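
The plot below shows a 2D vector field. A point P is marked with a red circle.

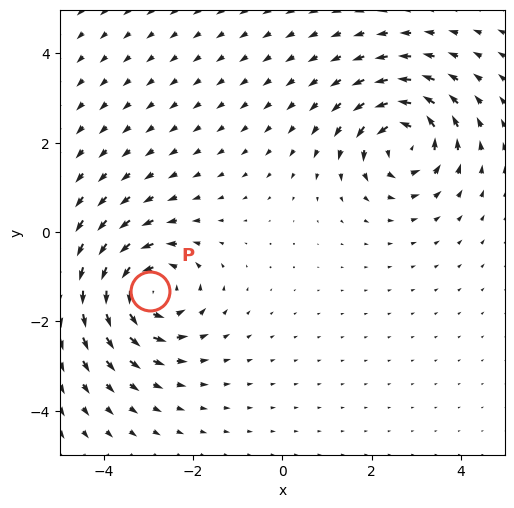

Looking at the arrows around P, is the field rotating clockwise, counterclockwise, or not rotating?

counterclockwise

Near P at (-3.0, -1.3) the arrows circulate counterclockwise. The curl (z-component) there is about +5; positive curl means counterclockwise rotation.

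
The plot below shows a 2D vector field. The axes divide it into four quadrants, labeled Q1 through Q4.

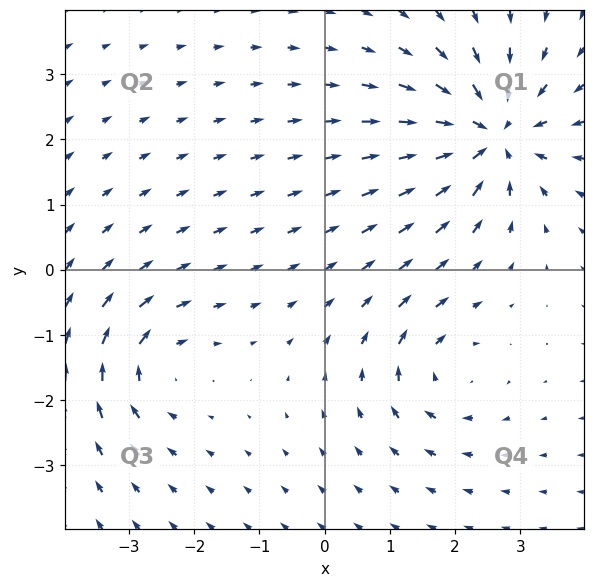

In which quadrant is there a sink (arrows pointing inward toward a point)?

The sink sits at approximately (2.6, 2.1), which lies in quadrant Q1. The divergence there is about -6, negative as expected for a sink.

Q1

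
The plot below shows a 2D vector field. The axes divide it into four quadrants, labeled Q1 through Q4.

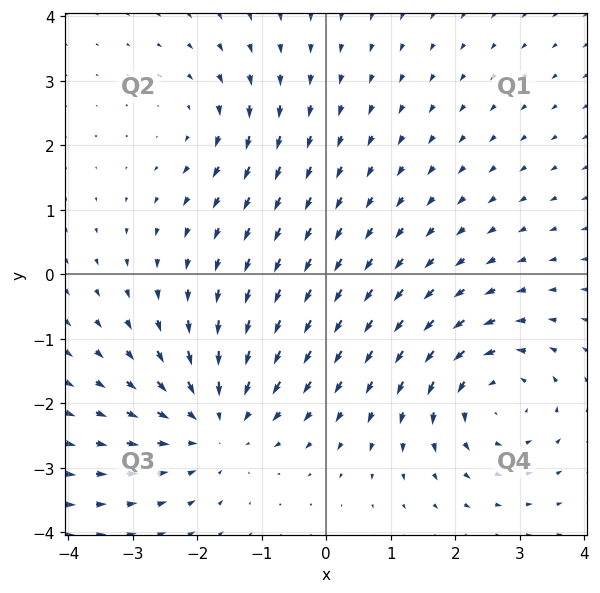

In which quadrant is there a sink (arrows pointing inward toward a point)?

Q3

The sink sits at approximately (-1.7, -2.3), which lies in quadrant Q3. The divergence there is about -4, negative as expected for a sink.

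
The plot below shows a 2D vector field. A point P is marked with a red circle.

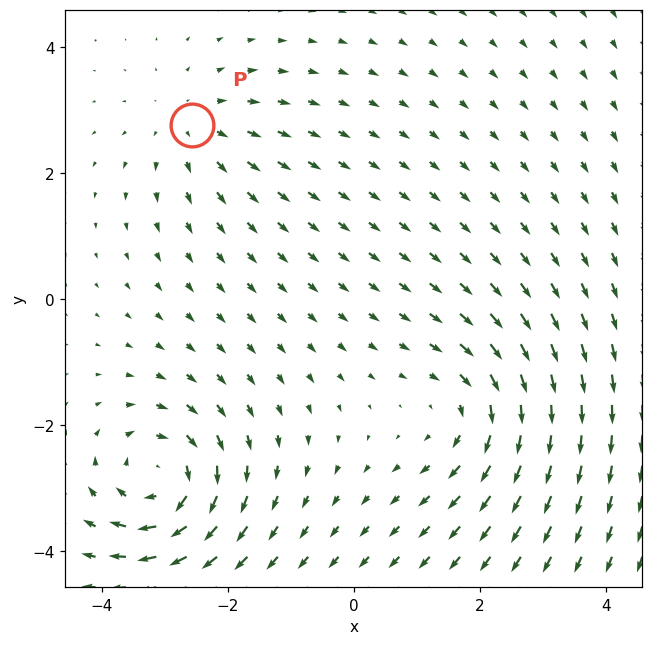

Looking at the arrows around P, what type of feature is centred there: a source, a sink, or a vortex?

At P (-2.6, 2.7) the arrows spread outward. Divergence about +3, curl ≈0 — positive divergence with near-zero curl is a source.

source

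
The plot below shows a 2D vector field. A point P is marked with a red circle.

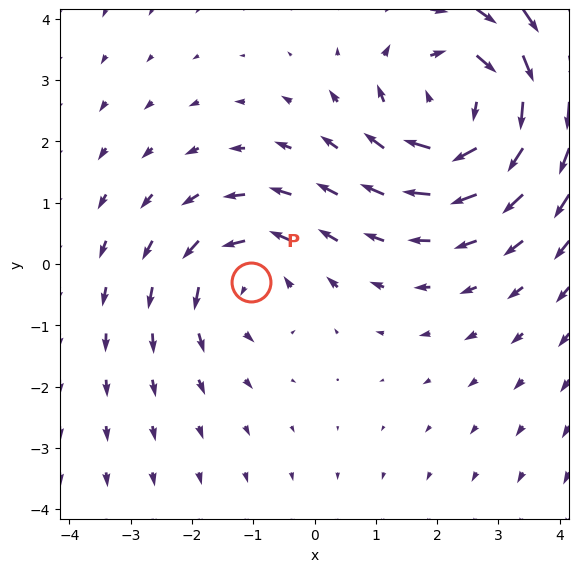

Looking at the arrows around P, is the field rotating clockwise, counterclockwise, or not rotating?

counterclockwise

Near P at (-1.0, -0.3) the arrows circulate counterclockwise. The curl (z-component) there is about +3; positive curl means counterclockwise rotation.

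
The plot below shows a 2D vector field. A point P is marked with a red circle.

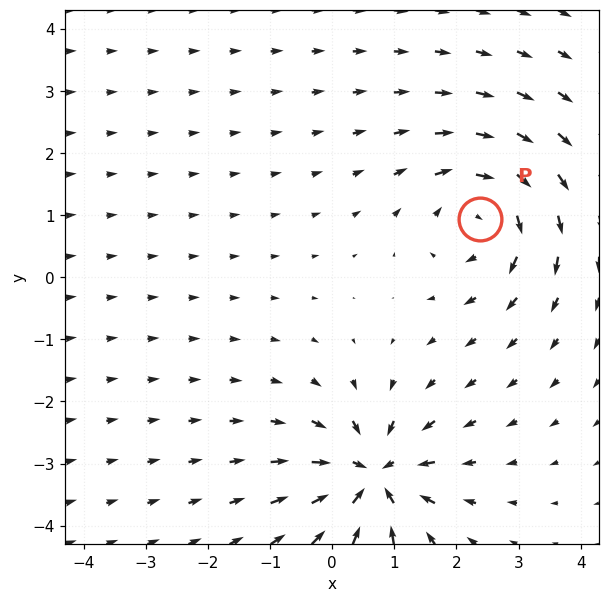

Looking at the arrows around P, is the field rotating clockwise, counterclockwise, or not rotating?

clockwise

Near P at (2.4, 0.9) the arrows circulate clockwise. The curl (z-component) there is about -5; negative curl means clockwise rotation.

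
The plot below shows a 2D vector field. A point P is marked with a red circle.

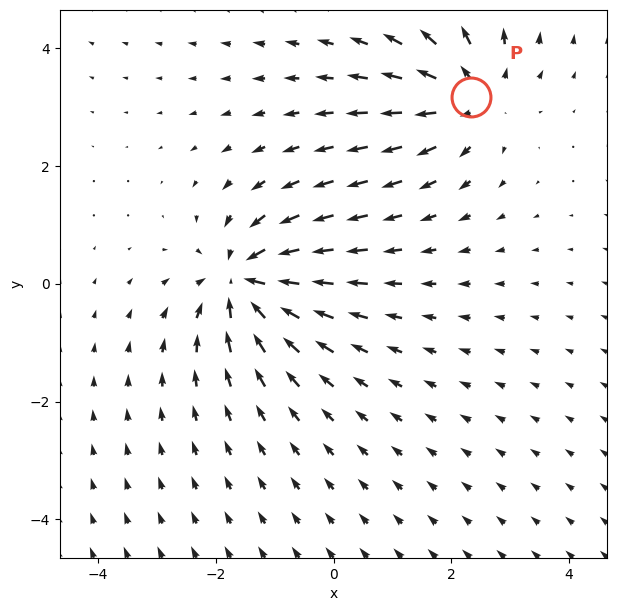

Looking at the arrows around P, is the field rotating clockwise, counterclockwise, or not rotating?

not rotating

Near P at (2.3, 3.2) the arrows show no circulation. The curl there is ≈0.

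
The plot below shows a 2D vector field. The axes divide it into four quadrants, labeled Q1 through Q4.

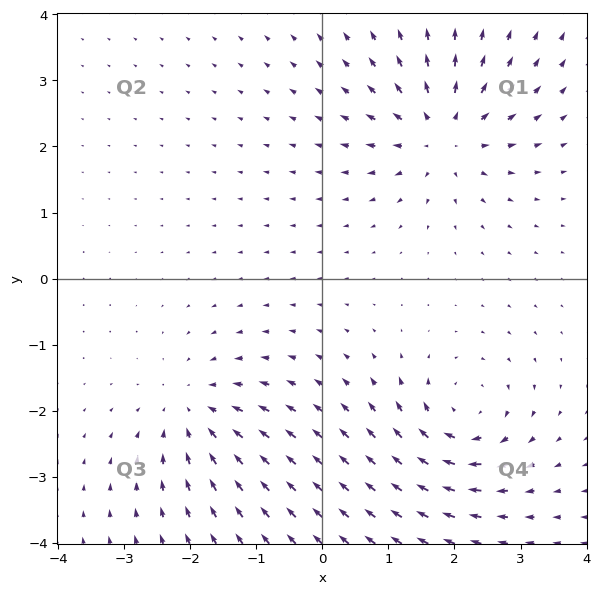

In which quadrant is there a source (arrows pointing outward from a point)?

The source sits at approximately (1.8, 2.2), which lies in quadrant Q1. The divergence there is about +5, positive as expected for a source.

Q1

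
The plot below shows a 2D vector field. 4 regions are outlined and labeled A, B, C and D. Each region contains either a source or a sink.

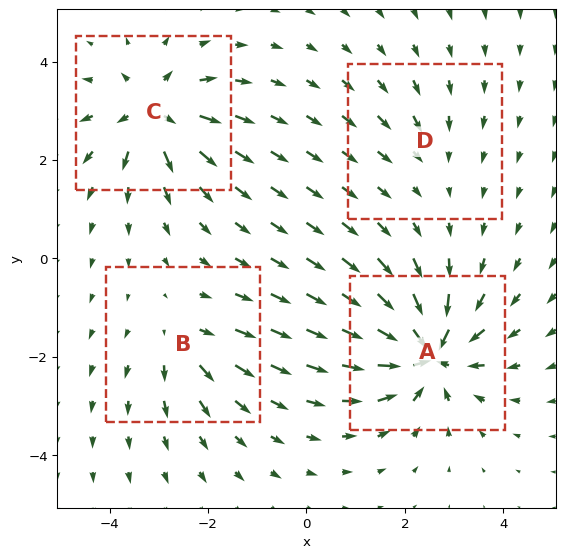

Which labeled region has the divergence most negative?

Divergence at each region's feature centre — A: about -9, B: about +4, C: about +7, D: about -2. Region A is most negative.

A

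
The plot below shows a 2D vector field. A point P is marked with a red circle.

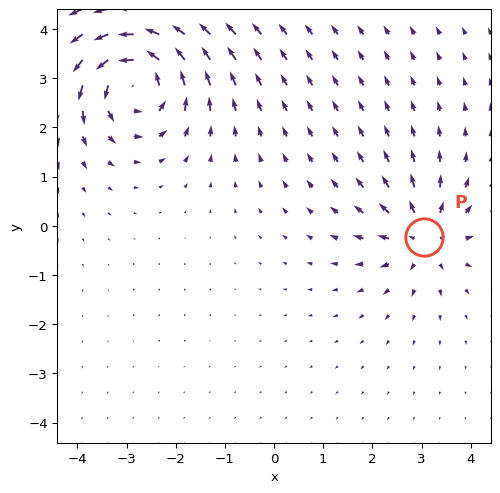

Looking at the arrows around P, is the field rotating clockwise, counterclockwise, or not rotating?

not rotating

Near P at (3.0, -0.2) the arrows show no circulation. The curl there is ≈0.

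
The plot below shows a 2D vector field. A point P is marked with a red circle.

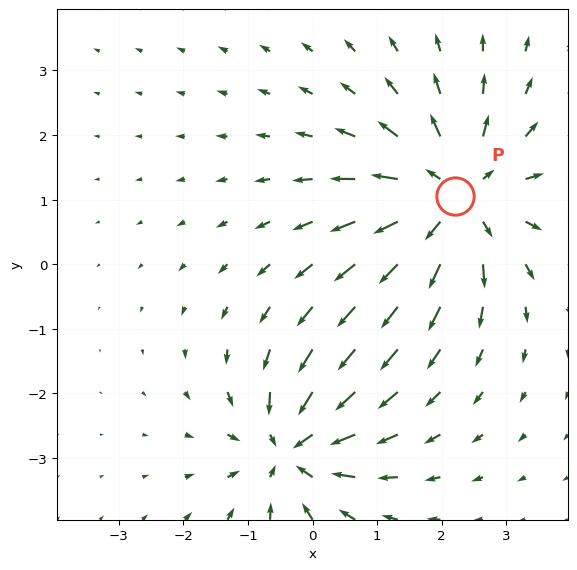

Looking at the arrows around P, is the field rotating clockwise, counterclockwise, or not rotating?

Near P at (2.2, 1.1) the arrows show no circulation. The curl there is ≈0.

not rotating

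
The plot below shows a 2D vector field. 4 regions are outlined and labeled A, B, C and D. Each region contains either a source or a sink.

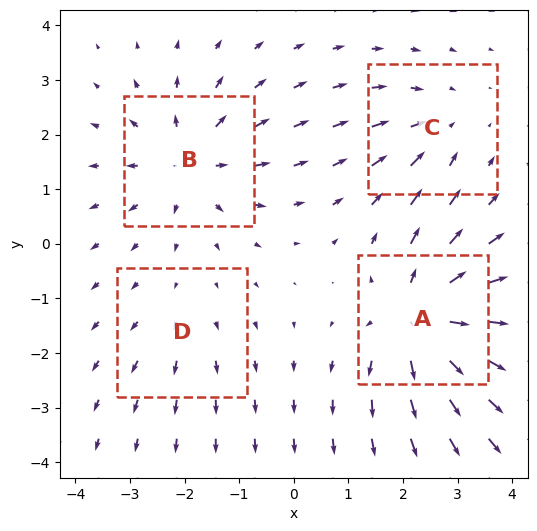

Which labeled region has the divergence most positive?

A

Divergence at each region's feature centre — A: about +7, B: about +5, C: about -3, D: about +2. Region A is most positive.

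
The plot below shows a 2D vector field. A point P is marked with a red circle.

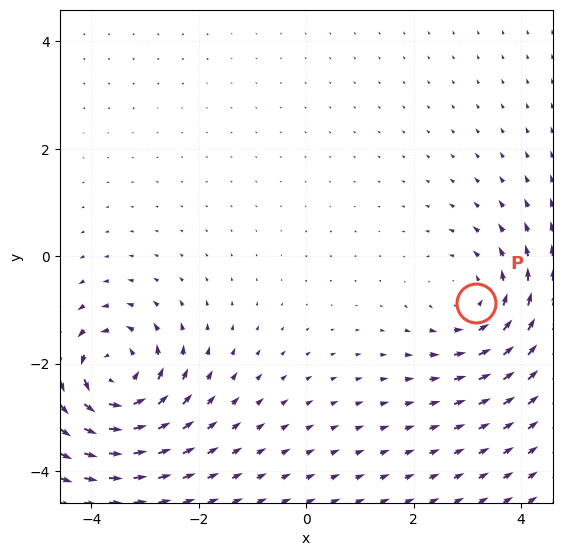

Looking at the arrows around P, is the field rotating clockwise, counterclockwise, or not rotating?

Near P at (3.2, -0.9) the arrows circulate counterclockwise. The curl (z-component) there is about +3; positive curl means counterclockwise rotation.

counterclockwise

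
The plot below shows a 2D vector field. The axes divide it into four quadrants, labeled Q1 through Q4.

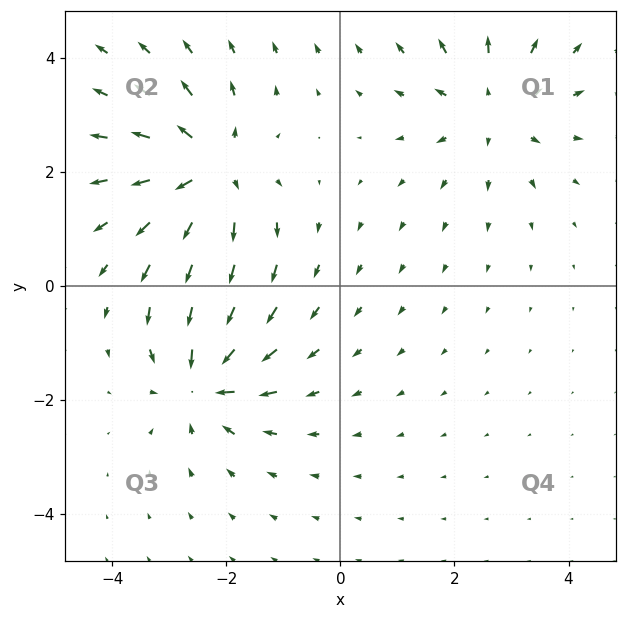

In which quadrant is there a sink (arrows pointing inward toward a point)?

Q3

The sink sits at approximately (-2.4, -1.7), which lies in quadrant Q3. The divergence there is about -5, negative as expected for a sink.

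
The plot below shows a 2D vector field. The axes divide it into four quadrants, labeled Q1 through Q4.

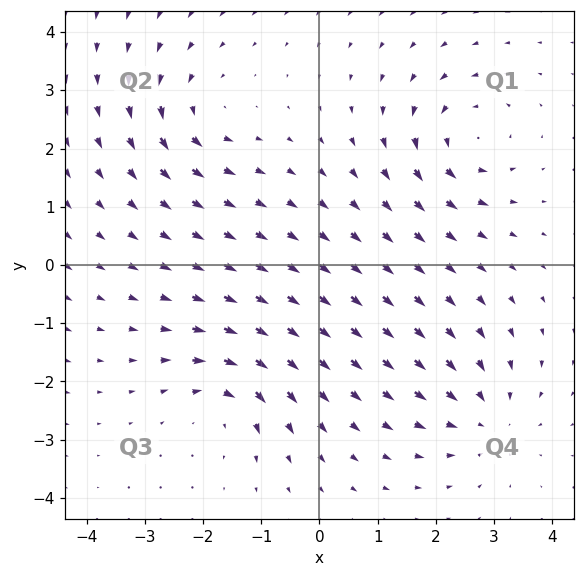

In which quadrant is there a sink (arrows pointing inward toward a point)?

Q4

The sink sits at approximately (2.9, -2.6), which lies in quadrant Q4. The divergence there is about -4, negative as expected for a sink.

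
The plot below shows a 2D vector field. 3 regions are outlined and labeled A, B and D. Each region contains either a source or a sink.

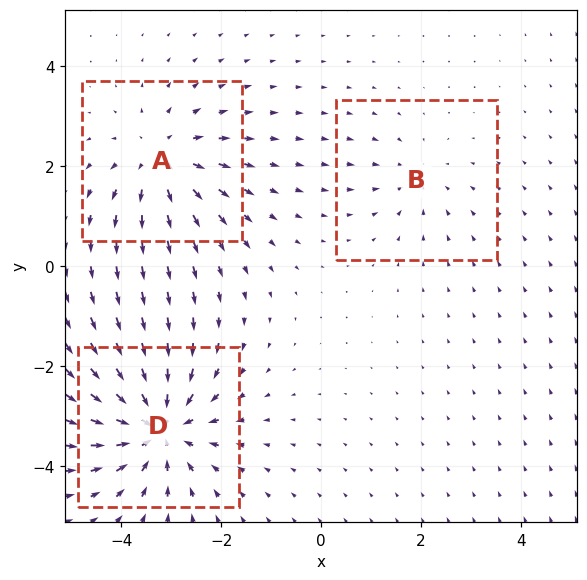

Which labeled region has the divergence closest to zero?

B

Divergence at each region's feature centre — A: about +3, B: about -2, D: about -5. Region B is closest to zero.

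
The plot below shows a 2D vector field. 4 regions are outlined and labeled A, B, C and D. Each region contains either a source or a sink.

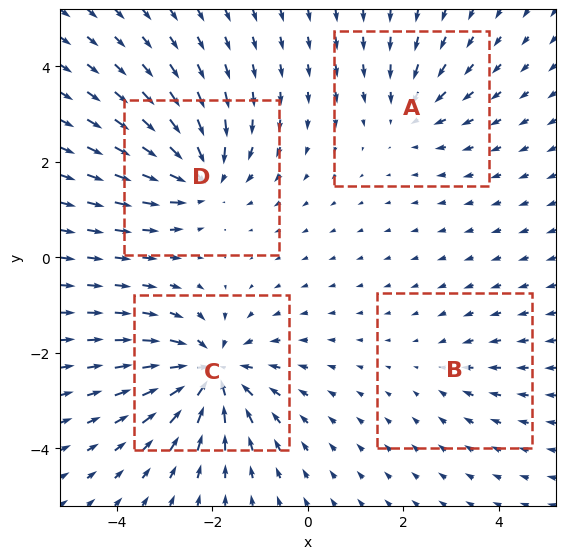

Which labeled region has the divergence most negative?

C

Divergence at each region's feature centre — A: about -3, B: about -2, C: about -7, D: about -6. Region C is most negative.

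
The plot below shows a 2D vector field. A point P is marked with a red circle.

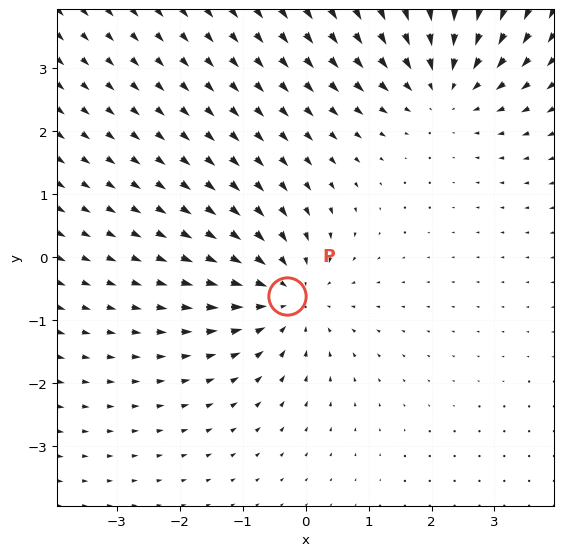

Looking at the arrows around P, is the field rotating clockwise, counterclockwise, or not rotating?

Near P at (-0.3, -0.6) the arrows show no circulation. The curl there is ≈0.

not rotating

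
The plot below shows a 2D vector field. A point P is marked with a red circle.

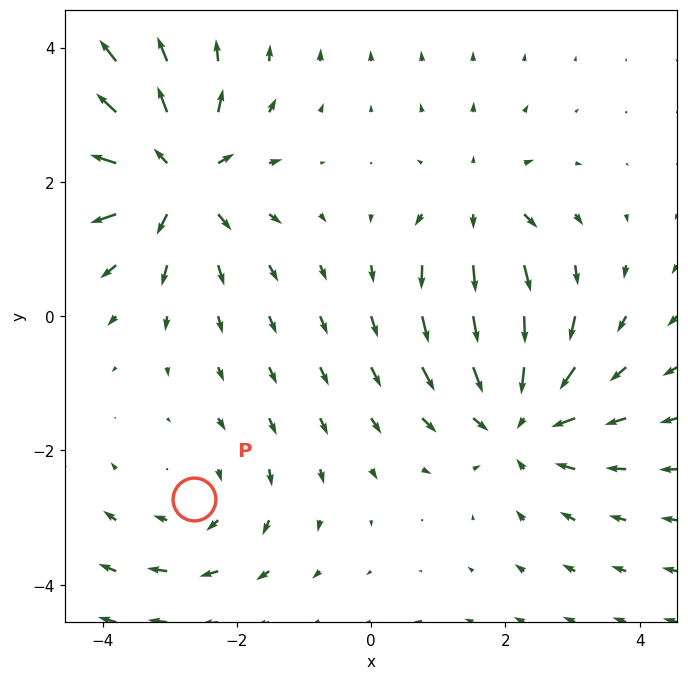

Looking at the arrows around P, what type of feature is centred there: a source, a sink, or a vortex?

vortex

At P (-2.6, -2.7) the arrows circulate clockwise. Divergence ≈0, curl about -2 — near-zero divergence with nonzero curl is a vortex.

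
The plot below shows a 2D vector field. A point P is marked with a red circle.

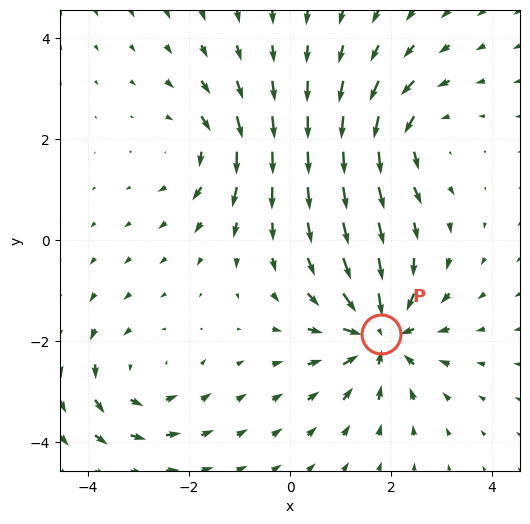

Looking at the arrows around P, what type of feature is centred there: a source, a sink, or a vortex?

At P (1.8, -1.8) the arrows converge inward. Divergence about -6, curl ≈0 — negative divergence with near-zero curl is a sink.

sink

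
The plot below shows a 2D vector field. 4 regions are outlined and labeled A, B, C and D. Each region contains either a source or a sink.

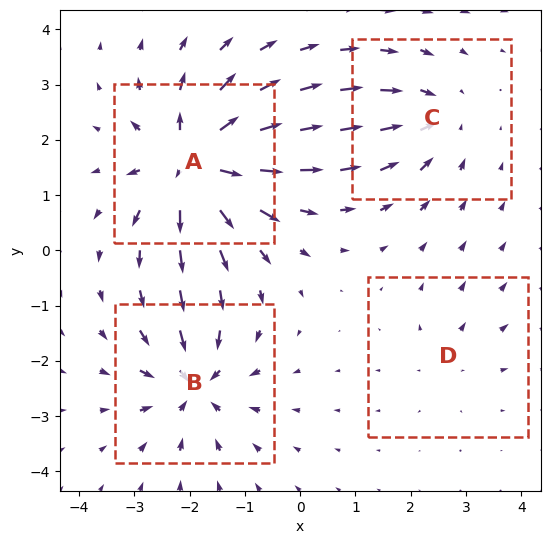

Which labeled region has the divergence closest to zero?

D

Divergence at each region's feature centre — A: about +8, B: about -6, C: about -4, D: about +2. Region D is closest to zero.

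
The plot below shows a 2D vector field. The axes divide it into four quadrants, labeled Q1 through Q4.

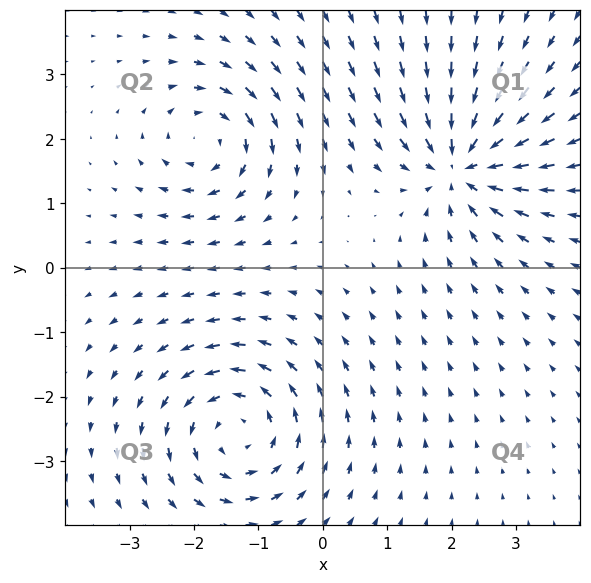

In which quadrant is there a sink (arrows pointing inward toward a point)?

The sink sits at approximately (2.2, 1.6), which lies in quadrant Q1. The divergence there is about -5, negative as expected for a sink.

Q1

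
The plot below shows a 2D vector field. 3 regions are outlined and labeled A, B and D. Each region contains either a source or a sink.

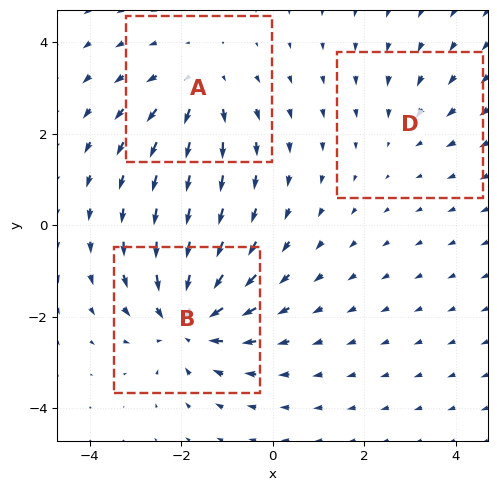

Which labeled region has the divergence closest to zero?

Divergence at each region's feature centre — A: about +3, B: about -5, D: about -2. Region D is closest to zero.

D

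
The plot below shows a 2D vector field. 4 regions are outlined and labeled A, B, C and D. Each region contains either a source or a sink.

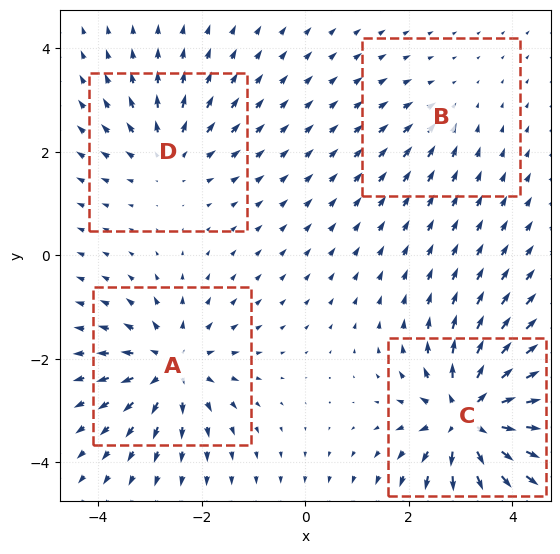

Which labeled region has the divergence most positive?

C

Divergence at each region's feature centre — A: about +6, B: about -2, C: about +9, D: about +4. Region C is most positive.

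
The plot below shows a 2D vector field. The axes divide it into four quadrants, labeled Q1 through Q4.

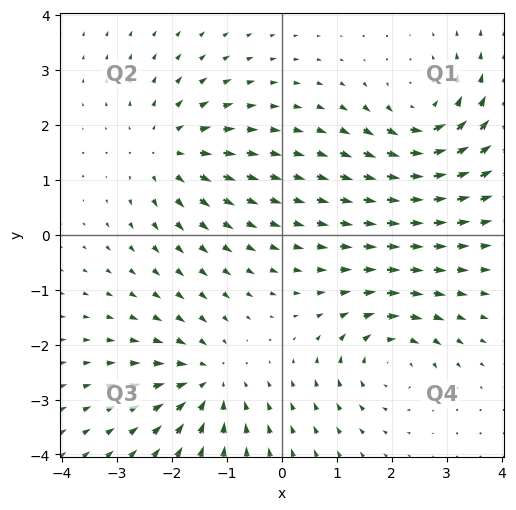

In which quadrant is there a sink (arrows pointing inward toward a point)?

The sink sits at approximately (-1.4, -2.7), which lies in quadrant Q3. The divergence there is about -4, negative as expected for a sink.

Q3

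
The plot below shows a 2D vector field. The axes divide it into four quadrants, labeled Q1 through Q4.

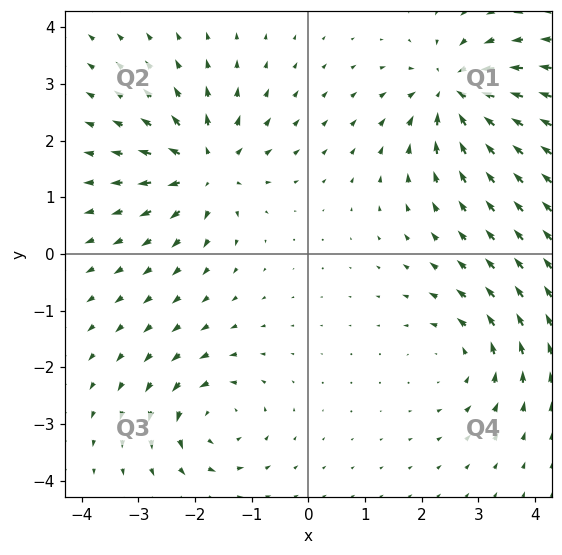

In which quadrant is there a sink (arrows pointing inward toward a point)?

The sink sits at approximately (2.6, 2.9), which lies in quadrant Q1. The divergence there is about -5, negative as expected for a sink.

Q1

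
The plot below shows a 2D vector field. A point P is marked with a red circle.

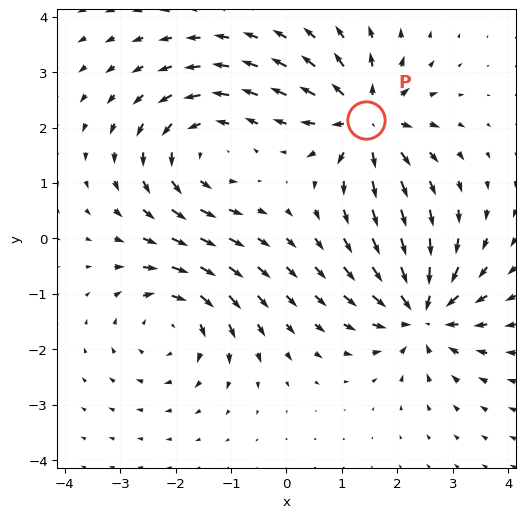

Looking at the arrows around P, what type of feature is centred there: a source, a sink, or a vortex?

At P (1.4, 2.1) the arrows spread outward. Divergence about +4, curl ≈0 — positive divergence with near-zero curl is a source.

source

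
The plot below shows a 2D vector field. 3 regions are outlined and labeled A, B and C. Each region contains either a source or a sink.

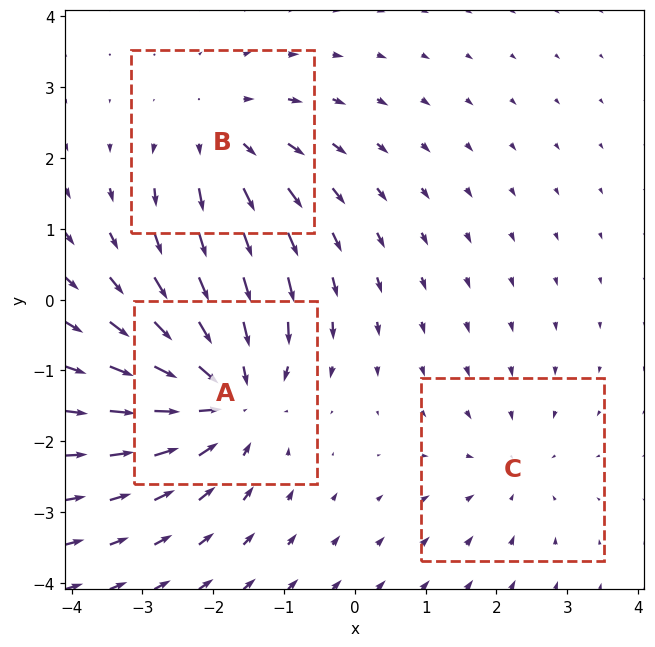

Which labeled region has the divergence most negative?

A

Divergence at each region's feature centre — A: about -4, B: about +3, C: about -2. Region A is most negative.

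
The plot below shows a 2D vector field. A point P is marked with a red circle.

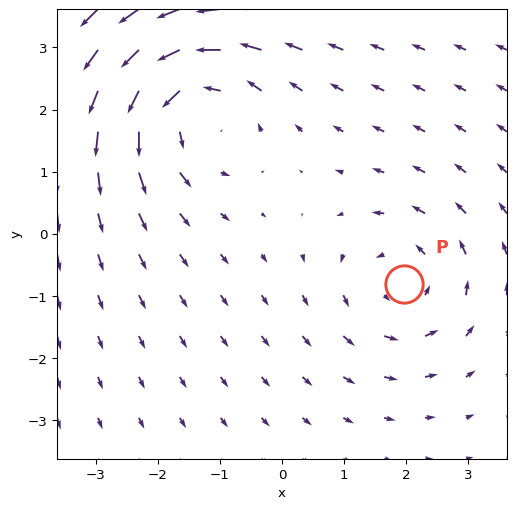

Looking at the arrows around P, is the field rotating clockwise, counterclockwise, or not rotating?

Near P at (2.0, -0.8) the arrows circulate counterclockwise. The curl (z-component) there is about +3; positive curl means counterclockwise rotation.

counterclockwise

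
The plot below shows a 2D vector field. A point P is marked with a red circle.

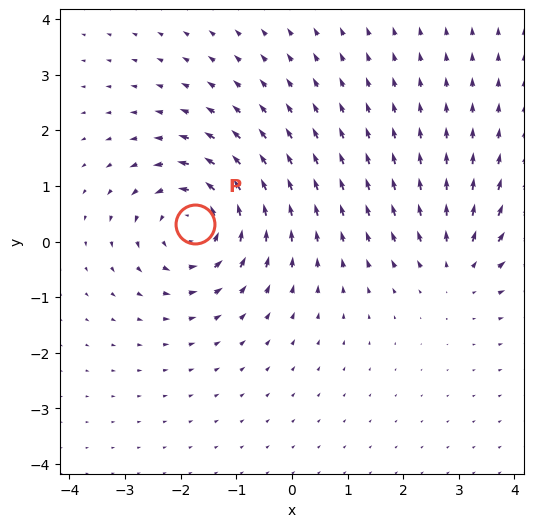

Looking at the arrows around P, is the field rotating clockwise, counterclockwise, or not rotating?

counterclockwise

Near P at (-1.7, 0.3) the arrows circulate counterclockwise. The curl (z-component) there is about +5; positive curl means counterclockwise rotation.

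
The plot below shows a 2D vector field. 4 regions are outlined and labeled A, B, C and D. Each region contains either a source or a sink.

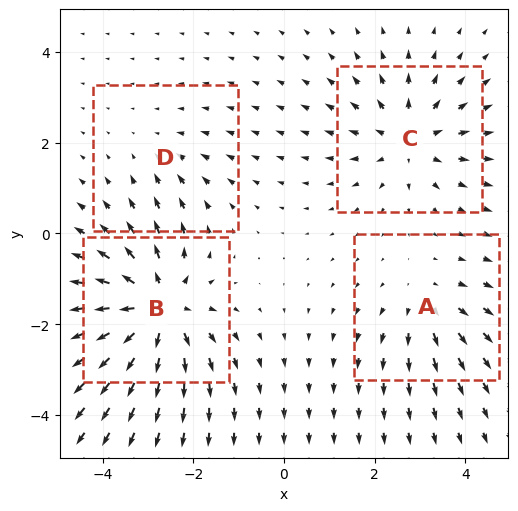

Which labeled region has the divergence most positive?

B

Divergence at each region's feature centre — A: about +3, B: about +7, C: about +5, D: about -2. Region B is most positive.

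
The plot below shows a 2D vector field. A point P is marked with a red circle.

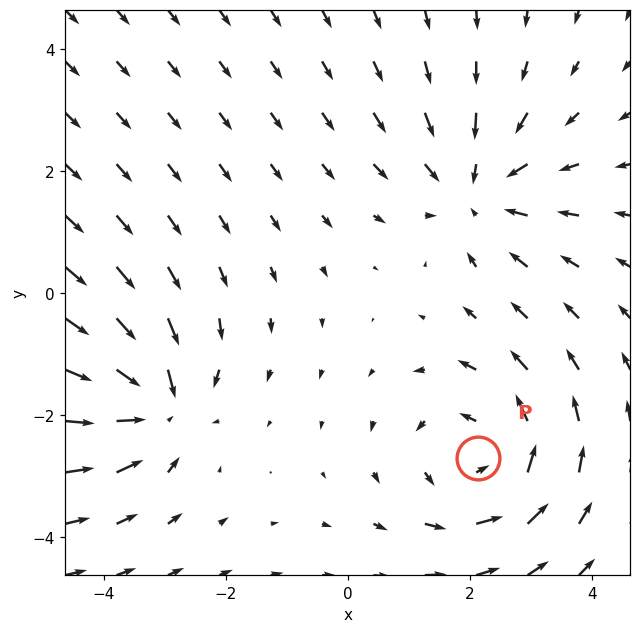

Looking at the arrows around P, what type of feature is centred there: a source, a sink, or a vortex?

vortex

At P (2.1, -2.7) the arrows circulate counterclockwise. Divergence ≈0, curl about +3 — near-zero divergence with nonzero curl is a vortex.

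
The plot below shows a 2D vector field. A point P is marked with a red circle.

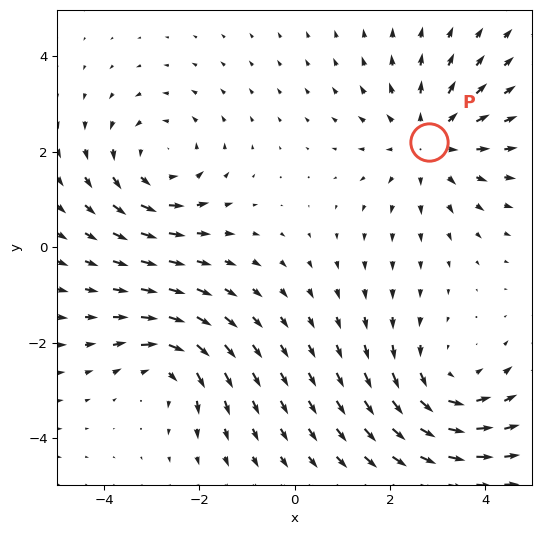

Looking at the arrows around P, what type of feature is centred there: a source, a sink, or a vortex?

At P (2.8, 2.2) the arrows spread outward. Divergence about +4, curl ≈0 — positive divergence with near-zero curl is a source.

source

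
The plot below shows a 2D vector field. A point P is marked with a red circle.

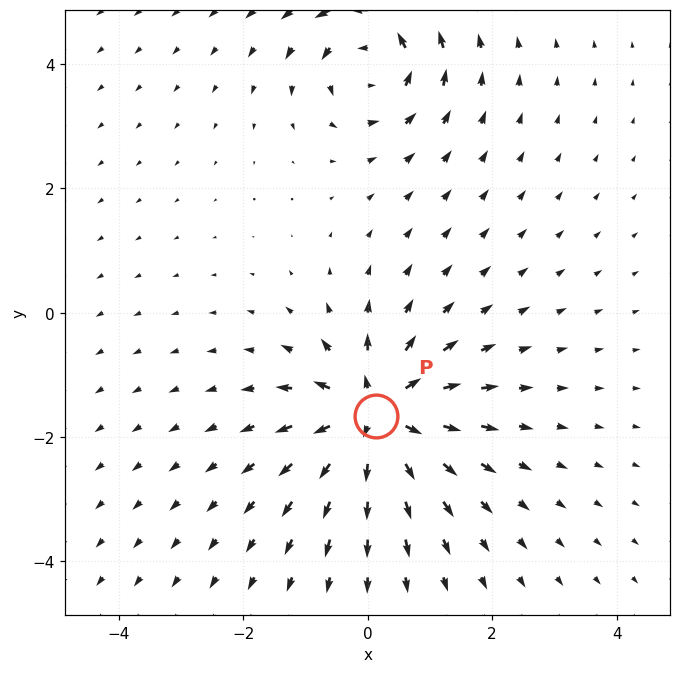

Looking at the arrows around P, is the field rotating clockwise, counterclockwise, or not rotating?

Near P at (0.1, -1.7) the arrows show no circulation. The curl there is ≈0.

not rotating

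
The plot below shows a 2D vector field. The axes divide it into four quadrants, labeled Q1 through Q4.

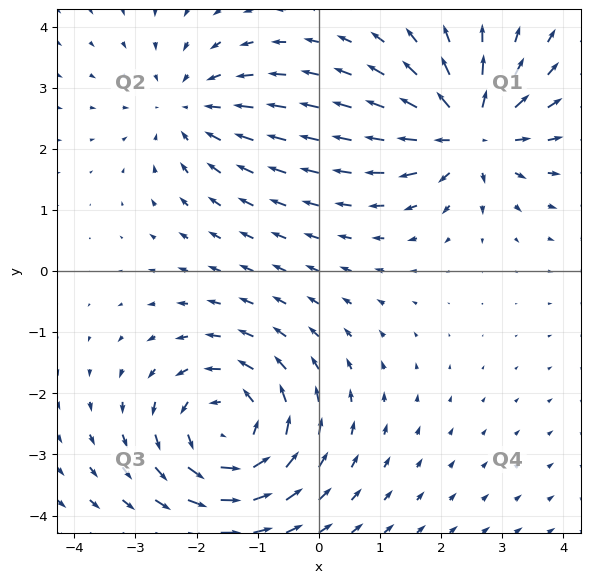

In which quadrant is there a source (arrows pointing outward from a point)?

Q1

The source sits at approximately (2.5, 2.3), which lies in quadrant Q1. The divergence there is about +5, positive as expected for a source.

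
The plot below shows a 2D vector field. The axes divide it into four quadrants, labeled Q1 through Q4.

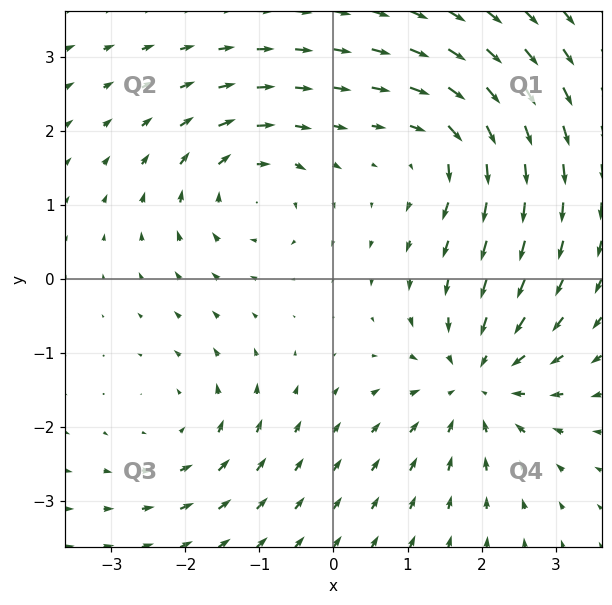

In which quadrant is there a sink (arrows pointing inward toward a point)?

The sink sits at approximately (1.9, -1.4), which lies in quadrant Q4. The divergence there is about -4, negative as expected for a sink.

Q4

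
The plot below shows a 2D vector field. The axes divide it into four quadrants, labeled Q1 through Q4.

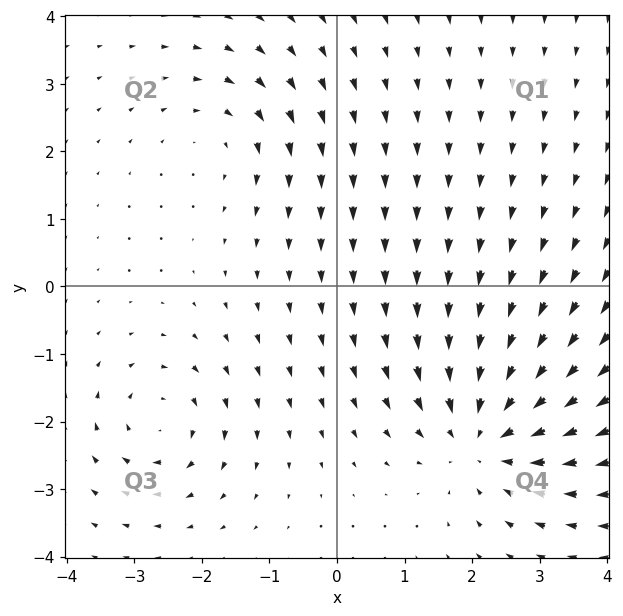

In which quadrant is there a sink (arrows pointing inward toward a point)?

Q4

The sink sits at approximately (2.2, -2.2), which lies in quadrant Q4. The divergence there is about -4, negative as expected for a sink.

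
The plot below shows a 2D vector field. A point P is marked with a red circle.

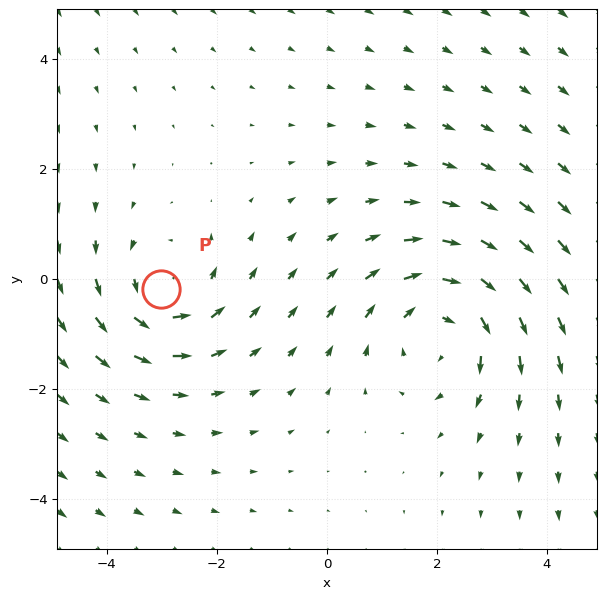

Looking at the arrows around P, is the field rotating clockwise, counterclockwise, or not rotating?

counterclockwise

Near P at (-3.0, -0.2) the arrows circulate counterclockwise. The curl (z-component) there is about +3; positive curl means counterclockwise rotation.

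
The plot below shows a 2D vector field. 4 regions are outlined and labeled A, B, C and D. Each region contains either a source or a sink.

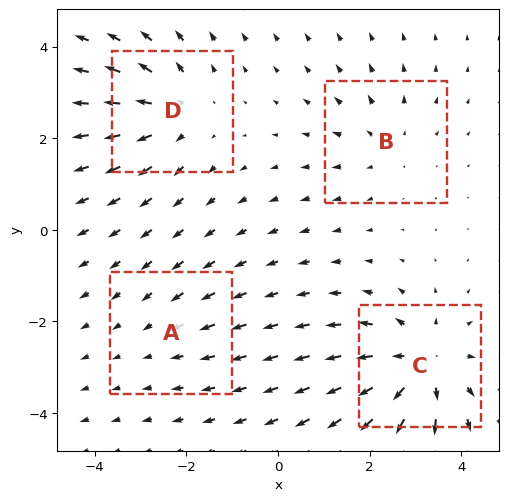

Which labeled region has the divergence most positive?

Divergence at each region's feature centre — A: about -2, B: about +3, C: about +6, D: about +4. Region C is most positive.

C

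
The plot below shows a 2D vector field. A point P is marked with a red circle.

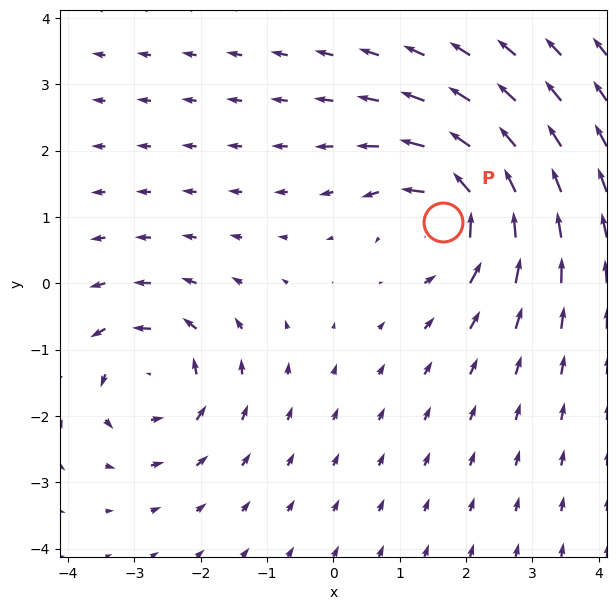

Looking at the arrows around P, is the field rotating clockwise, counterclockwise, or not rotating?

Near P at (1.7, 0.9) the arrows circulate counterclockwise. The curl (z-component) there is about +5; positive curl means counterclockwise rotation.

counterclockwise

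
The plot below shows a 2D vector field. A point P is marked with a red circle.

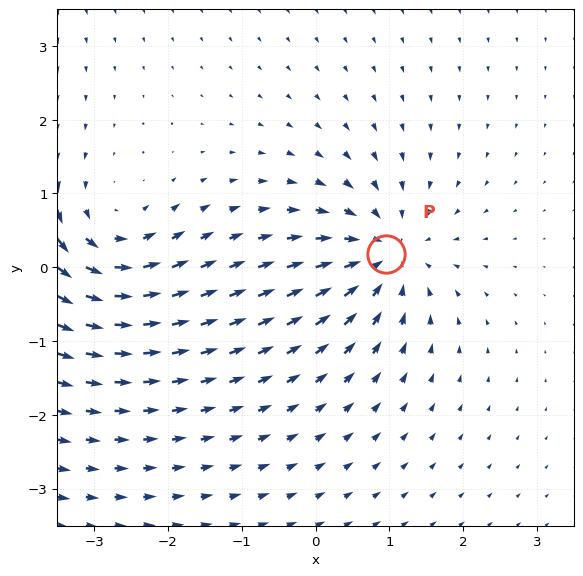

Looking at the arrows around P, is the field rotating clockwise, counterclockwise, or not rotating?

not rotating

Near P at (0.9, 0.2) the arrows show no circulation. The curl there is ≈0.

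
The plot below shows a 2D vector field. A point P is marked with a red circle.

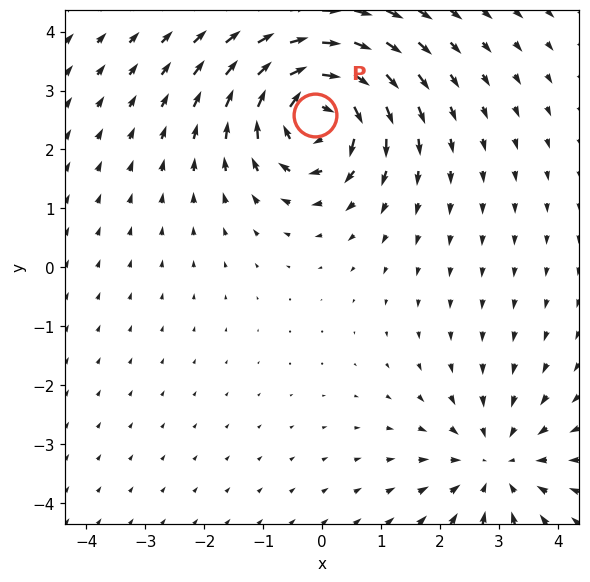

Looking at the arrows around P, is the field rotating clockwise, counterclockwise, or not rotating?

Near P at (-0.1, 2.6) the arrows circulate clockwise. The curl (z-component) there is about -6; negative curl means clockwise rotation.

clockwise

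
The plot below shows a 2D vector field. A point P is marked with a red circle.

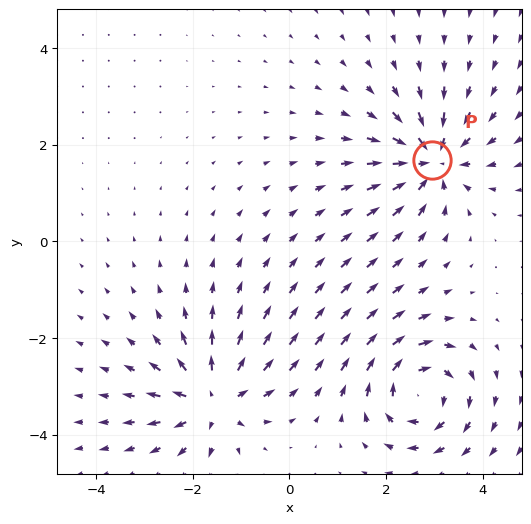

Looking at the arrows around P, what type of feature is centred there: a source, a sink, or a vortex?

At P (2.9, 1.7) the arrows converge inward. Divergence about -4, curl ≈0 — negative divergence with near-zero curl is a sink.

sink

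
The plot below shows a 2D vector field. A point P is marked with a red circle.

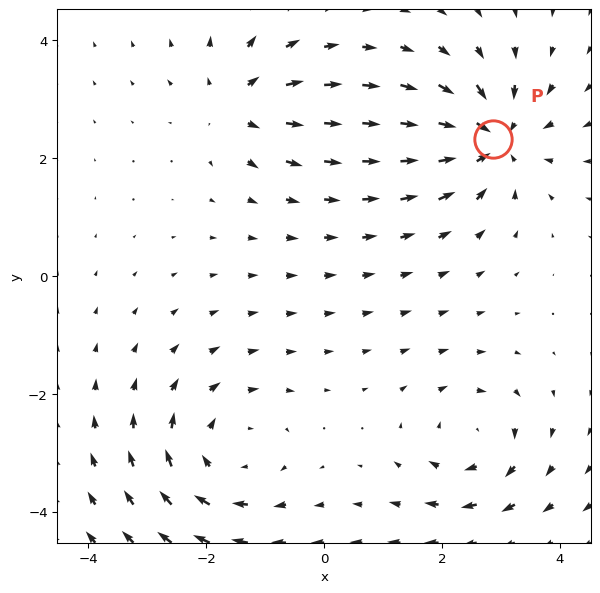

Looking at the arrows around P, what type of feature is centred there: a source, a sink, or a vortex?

sink

At P (2.9, 2.3) the arrows converge inward. Divergence about -5, curl ≈0 — negative divergence with near-zero curl is a sink.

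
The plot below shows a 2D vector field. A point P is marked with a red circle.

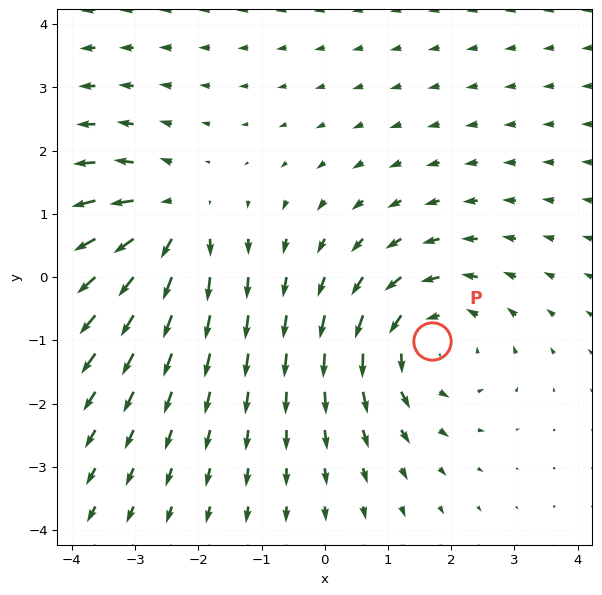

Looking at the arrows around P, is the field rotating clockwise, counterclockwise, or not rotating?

Near P at (1.7, -1.0) the arrows circulate counterclockwise. The curl (z-component) there is about +3; positive curl means counterclockwise rotation.

counterclockwise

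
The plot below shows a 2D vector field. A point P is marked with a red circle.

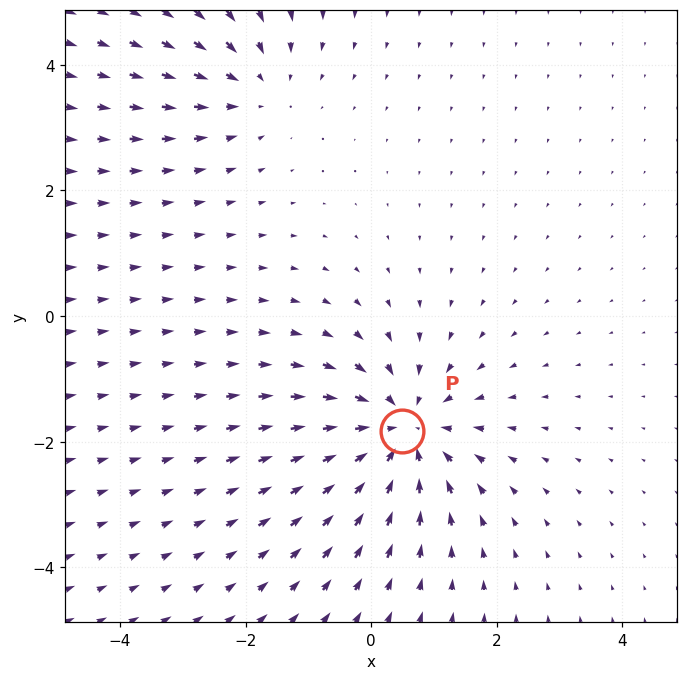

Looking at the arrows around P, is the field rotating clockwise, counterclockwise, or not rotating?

not rotating

Near P at (0.5, -1.8) the arrows show no circulation. The curl there is ≈0.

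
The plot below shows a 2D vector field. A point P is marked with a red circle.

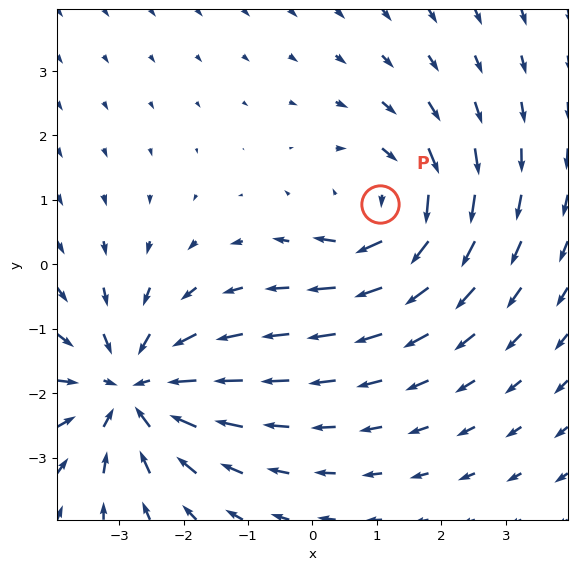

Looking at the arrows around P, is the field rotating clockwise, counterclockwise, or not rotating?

Near P at (1.1, 0.9) the arrows circulate clockwise. The curl (z-component) there is about -4; negative curl means clockwise rotation.

clockwise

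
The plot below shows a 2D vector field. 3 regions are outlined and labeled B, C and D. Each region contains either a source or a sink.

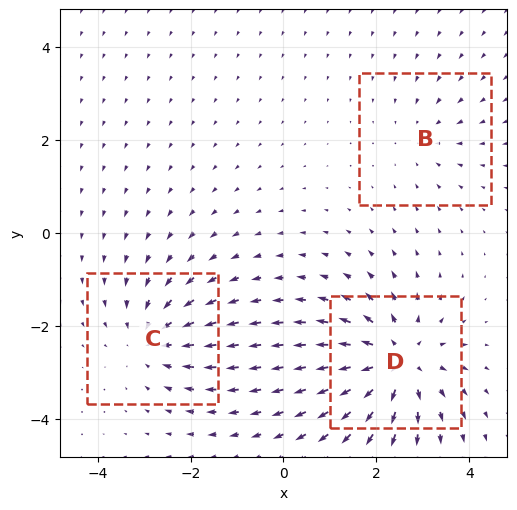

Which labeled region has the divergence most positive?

Divergence at each region's feature centre — B: about -2, C: about -3, D: about +5. Region D is most positive.

D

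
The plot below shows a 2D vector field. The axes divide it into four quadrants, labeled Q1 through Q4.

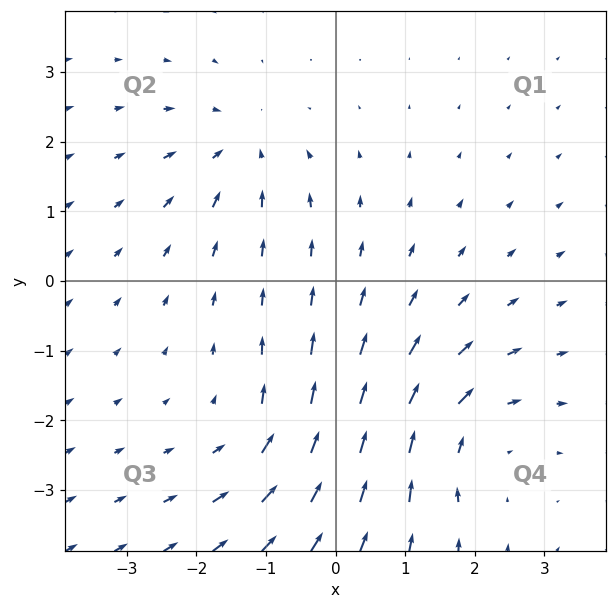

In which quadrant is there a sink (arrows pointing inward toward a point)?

The sink sits at approximately (-1.4, 1.9), which lies in quadrant Q2. The divergence there is about -3, negative as expected for a sink.

Q2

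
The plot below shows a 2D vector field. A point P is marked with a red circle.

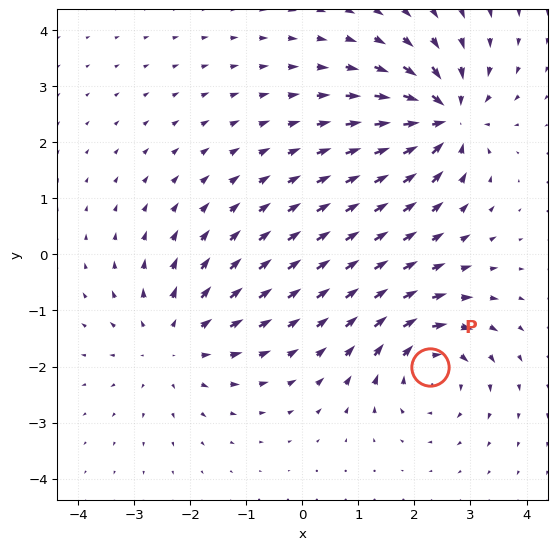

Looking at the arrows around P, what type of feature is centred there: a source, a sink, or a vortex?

vortex

At P (2.3, -2.0) the arrows circulate clockwise. Divergence ≈0, curl about -5 — near-zero divergence with nonzero curl is a vortex.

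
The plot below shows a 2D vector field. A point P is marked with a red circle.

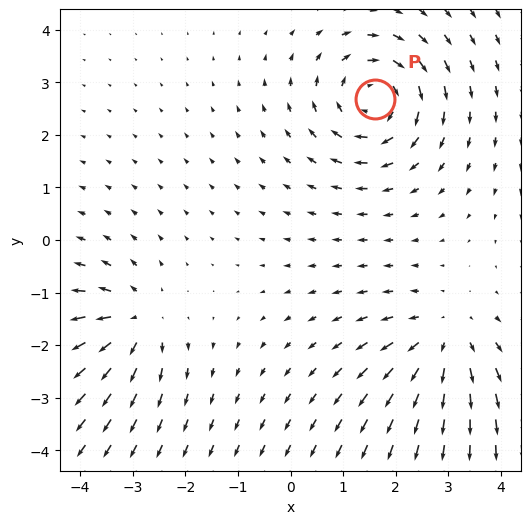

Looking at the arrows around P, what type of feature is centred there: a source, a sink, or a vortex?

At P (1.6, 2.7) the arrows circulate clockwise. Divergence ≈0, curl about -5 — near-zero divergence with nonzero curl is a vortex.

vortex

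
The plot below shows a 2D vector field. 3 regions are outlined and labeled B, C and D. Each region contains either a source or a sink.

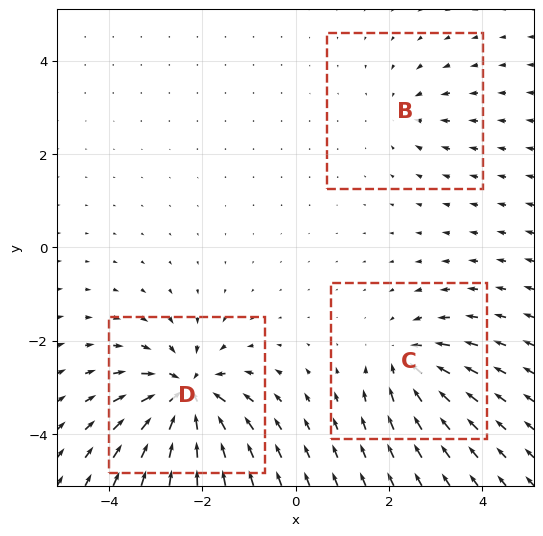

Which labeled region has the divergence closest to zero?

B

Divergence at each region's feature centre — B: about -2, C: about -4, D: about -7. Region B is closest to zero.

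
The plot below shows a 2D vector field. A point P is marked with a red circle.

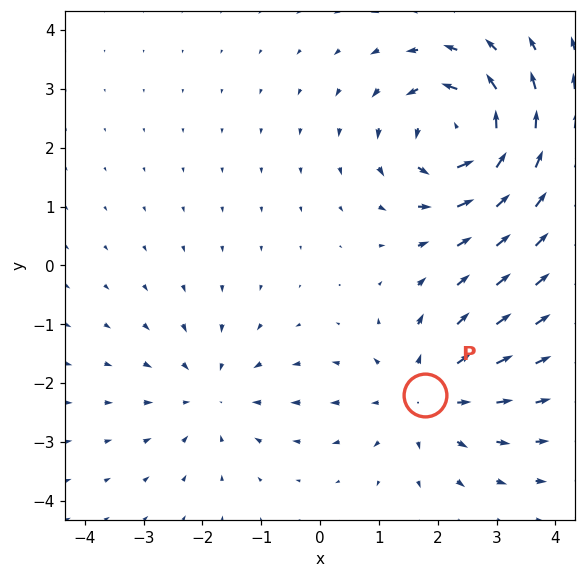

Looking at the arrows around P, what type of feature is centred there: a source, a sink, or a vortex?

At P (1.8, -2.2) the arrows spread outward. Divergence about +3, curl ≈0 — positive divergence with near-zero curl is a source.

source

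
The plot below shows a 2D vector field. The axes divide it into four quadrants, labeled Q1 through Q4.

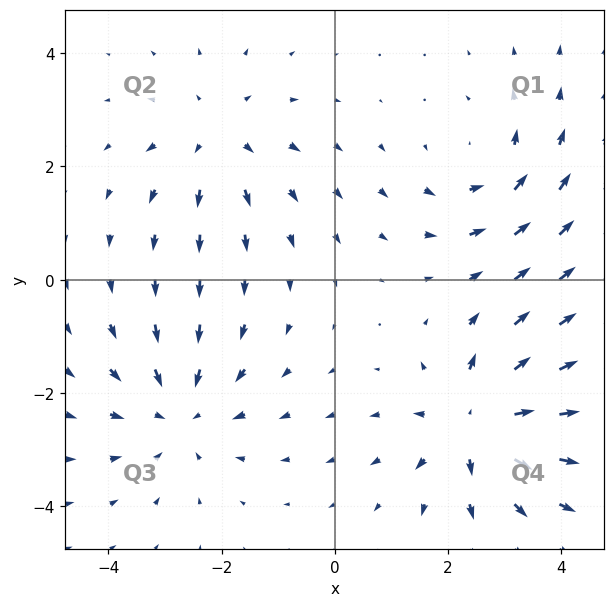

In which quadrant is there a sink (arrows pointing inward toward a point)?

The sink sits at approximately (-2.7, -2.4), which lies in quadrant Q3. The divergence there is about -4, negative as expected for a sink.

Q3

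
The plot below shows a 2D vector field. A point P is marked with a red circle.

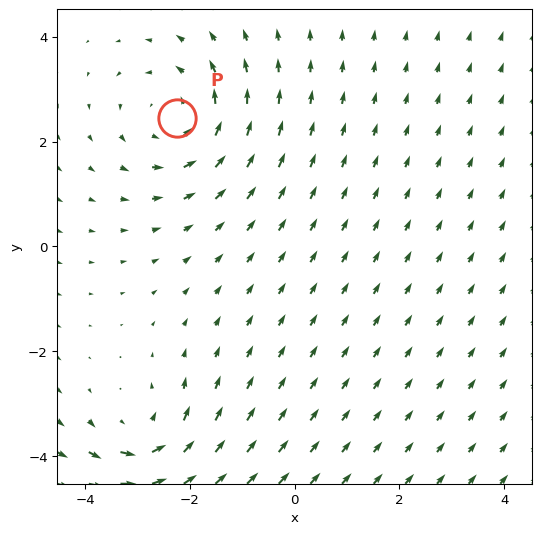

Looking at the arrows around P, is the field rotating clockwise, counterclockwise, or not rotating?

counterclockwise

Near P at (-2.2, 2.4) the arrows circulate counterclockwise. The curl (z-component) there is about +4; positive curl means counterclockwise rotation.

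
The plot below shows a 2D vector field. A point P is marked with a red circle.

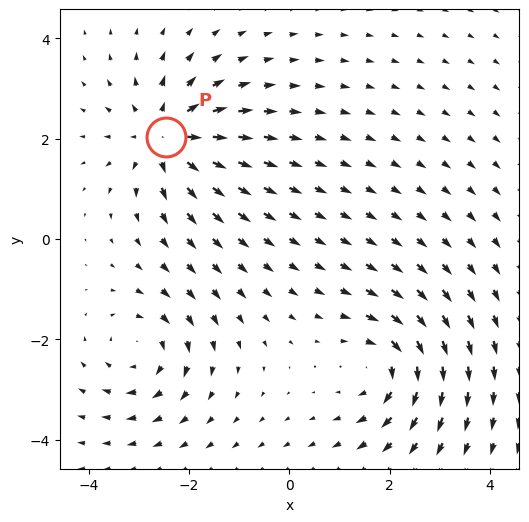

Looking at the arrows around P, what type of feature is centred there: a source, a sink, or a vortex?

source

At P (-2.5, 2.0) the arrows spread outward. Divergence about +4, curl ≈0 — positive divergence with near-zero curl is a source.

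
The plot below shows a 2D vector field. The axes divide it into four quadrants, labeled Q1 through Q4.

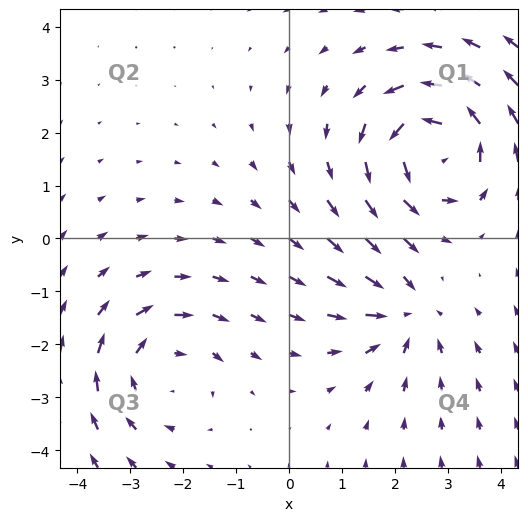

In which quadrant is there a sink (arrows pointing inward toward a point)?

The sink sits at approximately (2.2, -1.4), which lies in quadrant Q4. The divergence there is about -3, negative as expected for a sink.

Q4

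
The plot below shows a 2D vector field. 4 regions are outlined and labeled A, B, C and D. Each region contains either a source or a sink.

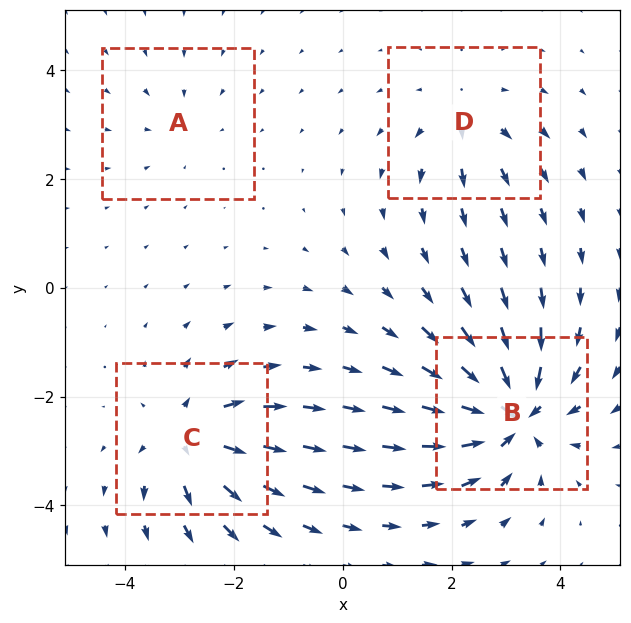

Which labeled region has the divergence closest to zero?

Divergence at each region's feature centre — A: about -2, B: about -8, C: about +6, D: about +4. Region A is closest to zero.

A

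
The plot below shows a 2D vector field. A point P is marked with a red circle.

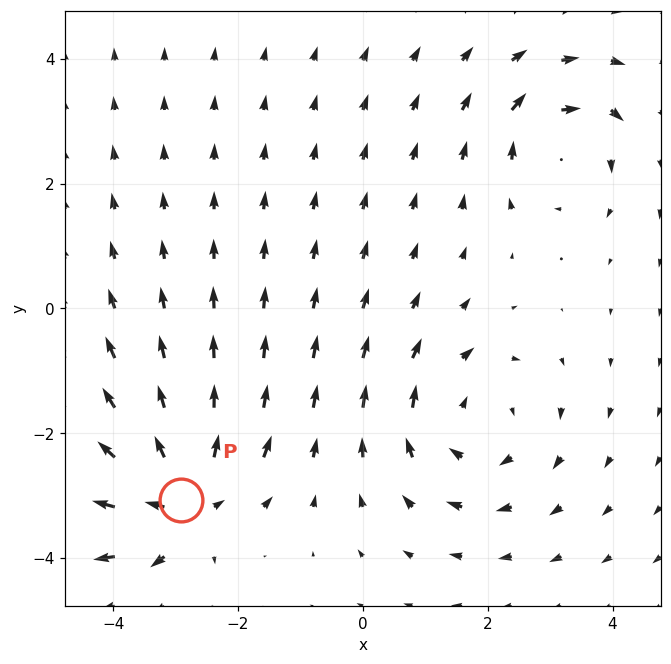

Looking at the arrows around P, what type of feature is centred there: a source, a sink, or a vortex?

At P (-2.9, -3.1) the arrows spread outward. Divergence about +6, curl ≈0 — positive divergence with near-zero curl is a source.

source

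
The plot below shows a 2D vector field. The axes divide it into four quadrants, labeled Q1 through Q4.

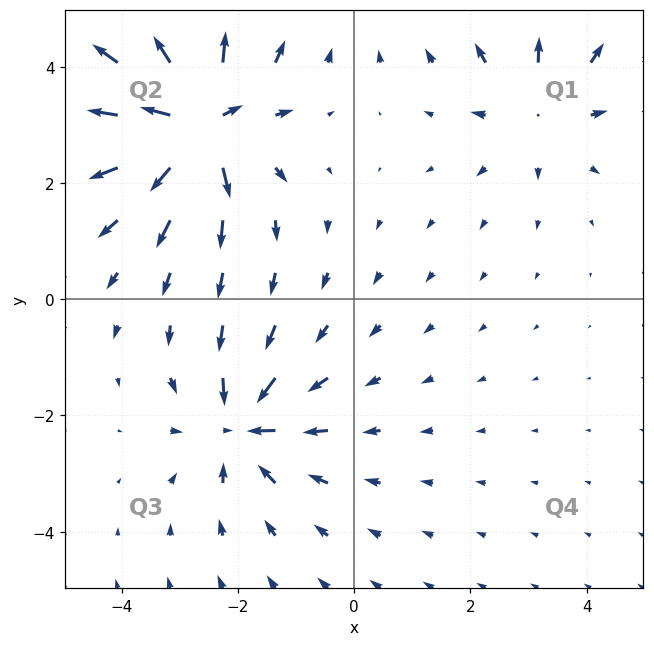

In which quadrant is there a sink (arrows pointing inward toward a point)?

The sink sits at approximately (-1.9, -2.2), which lies in quadrant Q3. The divergence there is about -4, negative as expected for a sink.

Q3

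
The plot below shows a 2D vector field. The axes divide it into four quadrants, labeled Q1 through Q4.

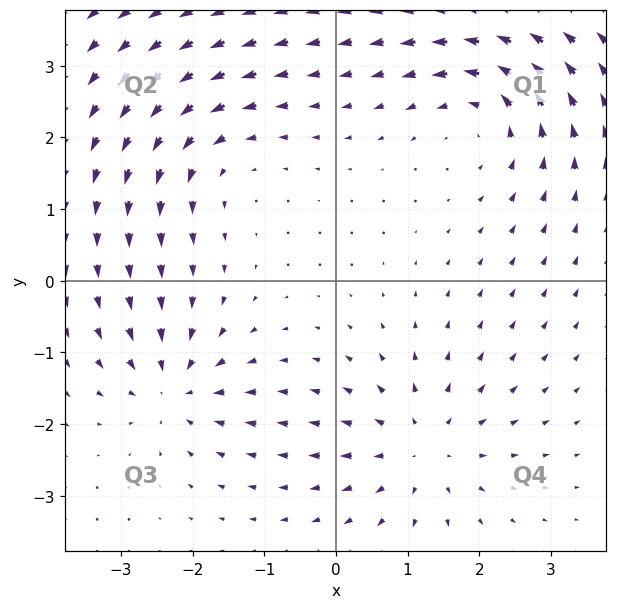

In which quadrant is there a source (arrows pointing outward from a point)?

The source sits at approximately (1.2, -2.3), which lies in quadrant Q4. The divergence there is about +4, positive as expected for a source.

Q4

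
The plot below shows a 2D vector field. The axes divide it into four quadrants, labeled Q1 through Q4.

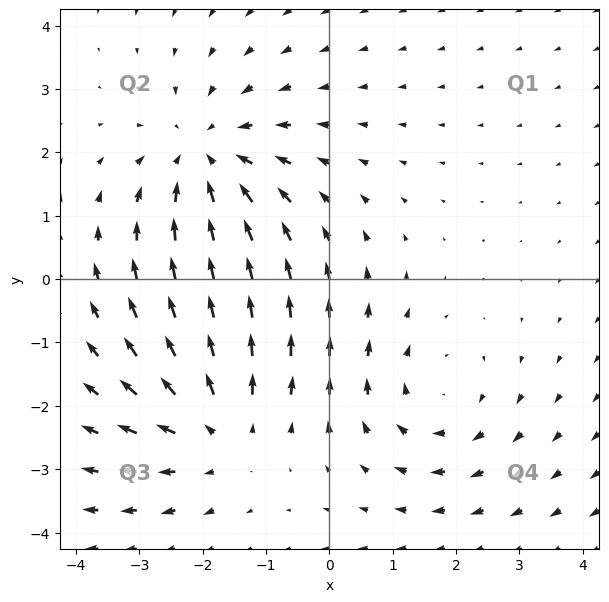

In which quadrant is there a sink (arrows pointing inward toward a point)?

Q2

The sink sits at approximately (-1.9, 1.9), which lies in quadrant Q2. The divergence there is about -3, negative as expected for a sink.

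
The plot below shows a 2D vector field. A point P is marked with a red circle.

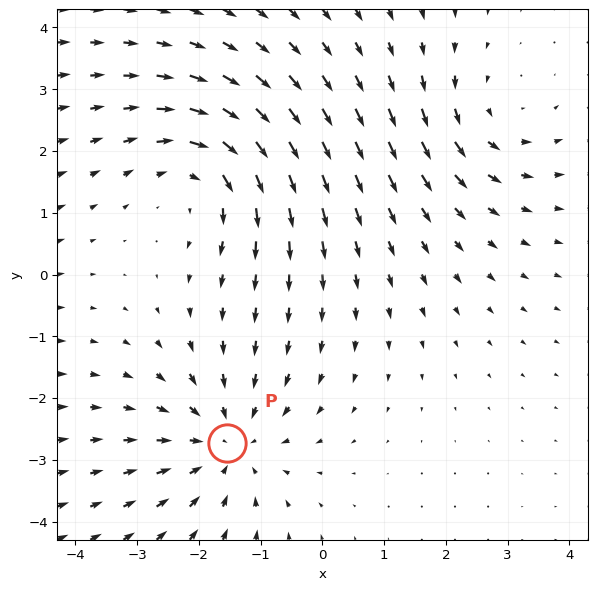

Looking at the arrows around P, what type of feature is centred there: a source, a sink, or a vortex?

At P (-1.5, -2.7) the arrows converge inward. Divergence about -4, curl ≈0 — negative divergence with near-zero curl is a sink.

sink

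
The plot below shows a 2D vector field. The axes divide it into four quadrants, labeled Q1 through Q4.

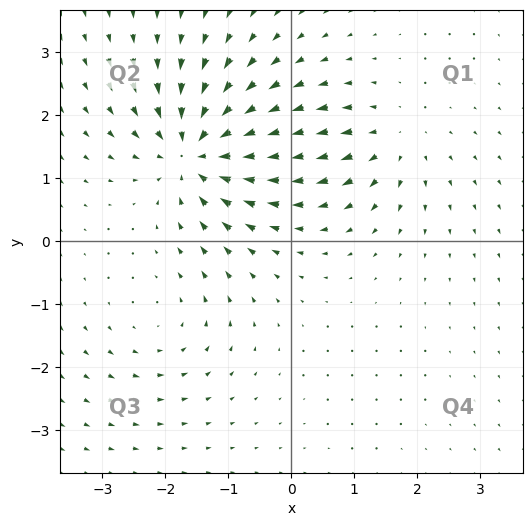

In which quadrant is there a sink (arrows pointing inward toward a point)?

The sink sits at approximately (-1.5, 1.4), which lies in quadrant Q2. The divergence there is about -7, negative as expected for a sink.

Q2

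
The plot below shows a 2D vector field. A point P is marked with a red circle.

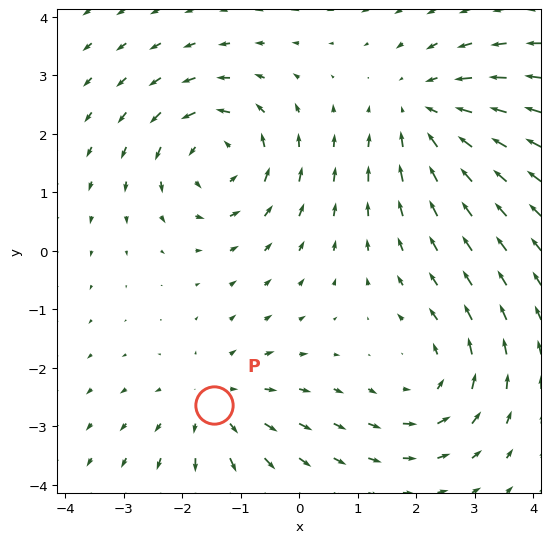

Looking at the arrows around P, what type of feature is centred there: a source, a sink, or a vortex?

At P (-1.5, -2.6) the arrows spread outward. Divergence about +3, curl ≈0 — positive divergence with near-zero curl is a source.

source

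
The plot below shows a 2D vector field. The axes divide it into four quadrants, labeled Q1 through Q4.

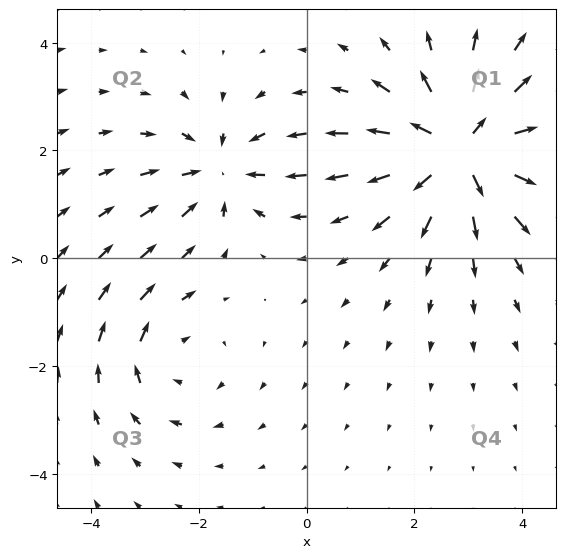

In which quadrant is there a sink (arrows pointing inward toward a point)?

Q2

The sink sits at approximately (-1.6, 1.6), which lies in quadrant Q2. The divergence there is about -3, negative as expected for a sink.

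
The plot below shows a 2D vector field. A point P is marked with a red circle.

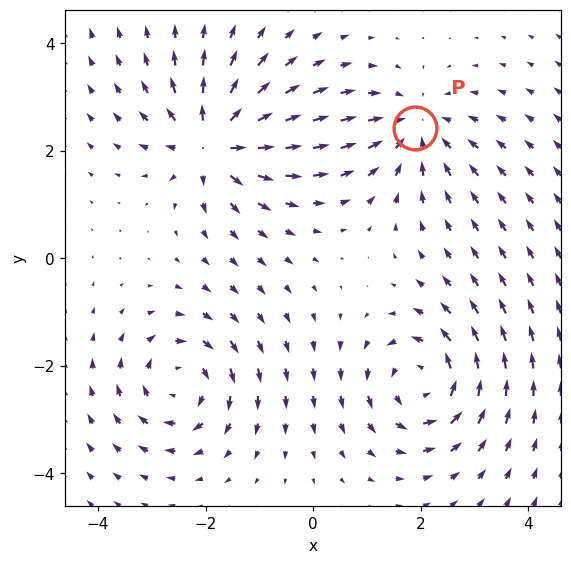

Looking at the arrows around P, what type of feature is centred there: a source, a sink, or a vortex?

sink

At P (1.9, 2.4) the arrows converge inward. Divergence about -3, curl ≈0 — negative divergence with near-zero curl is a sink.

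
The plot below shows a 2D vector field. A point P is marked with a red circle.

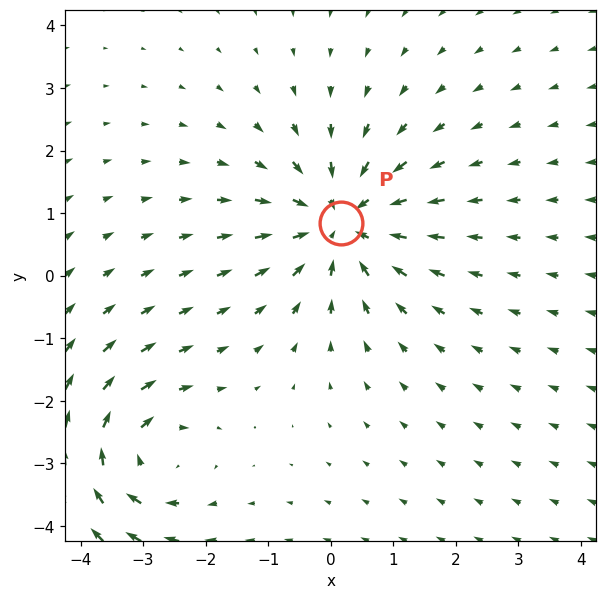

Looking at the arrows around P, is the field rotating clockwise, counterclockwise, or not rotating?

Near P at (0.2, 0.8) the arrows show no circulation. The curl there is ≈0.

not rotating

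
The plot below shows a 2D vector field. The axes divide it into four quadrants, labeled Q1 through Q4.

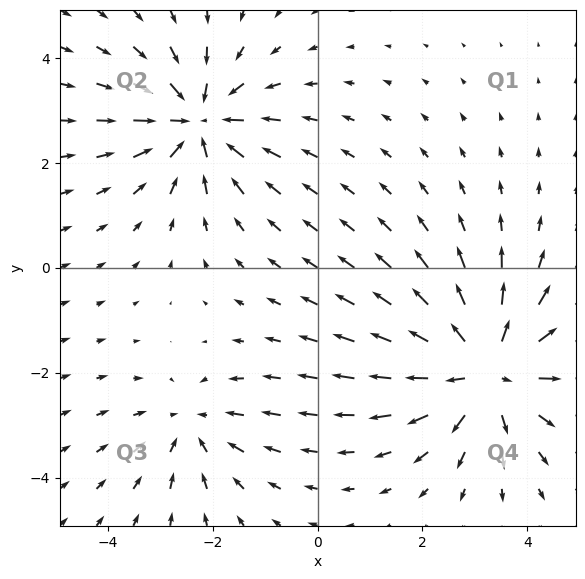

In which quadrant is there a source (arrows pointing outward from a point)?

Q4

The source sits at approximately (3.2, -2.0), which lies in quadrant Q4. The divergence there is about +4, positive as expected for a source.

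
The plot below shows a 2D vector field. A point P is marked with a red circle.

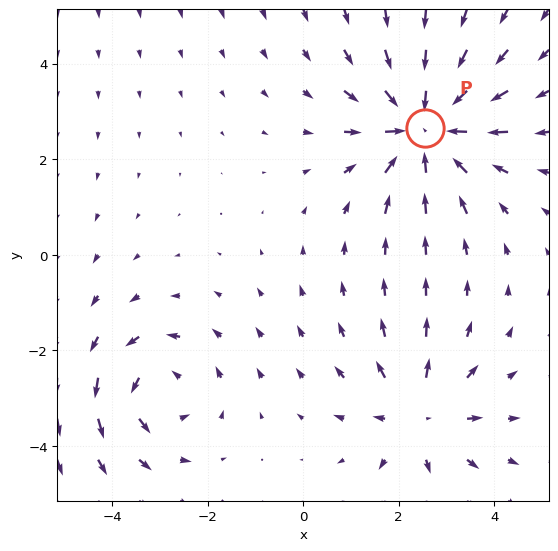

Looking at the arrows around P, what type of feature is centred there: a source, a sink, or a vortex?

At P (2.6, 2.7) the arrows converge inward. Divergence about -7, curl ≈0 — negative divergence with near-zero curl is a sink.

sink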